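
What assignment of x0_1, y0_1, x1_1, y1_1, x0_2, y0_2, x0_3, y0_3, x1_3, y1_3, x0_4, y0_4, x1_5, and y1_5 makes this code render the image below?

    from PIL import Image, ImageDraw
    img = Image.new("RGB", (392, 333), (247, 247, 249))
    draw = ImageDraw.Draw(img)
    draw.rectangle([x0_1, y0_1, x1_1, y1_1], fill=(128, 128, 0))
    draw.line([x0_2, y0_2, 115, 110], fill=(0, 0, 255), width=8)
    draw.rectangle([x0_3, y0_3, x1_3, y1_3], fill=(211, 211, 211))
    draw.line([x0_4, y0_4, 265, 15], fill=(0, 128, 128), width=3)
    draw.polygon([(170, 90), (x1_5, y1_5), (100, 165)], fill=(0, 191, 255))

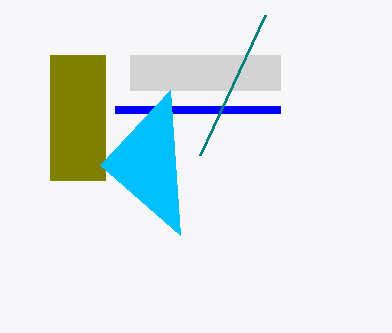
x0_1 = 50; y0_1 = 55; x1_1 = 105; y1_1 = 180; x0_2 = 280; y0_2 = 110; x0_3 = 130; y0_3 = 55; x1_3 = 280; y1_3 = 90; x0_4 = 200; y0_4 = 155; x1_5 = 180; y1_5 = 235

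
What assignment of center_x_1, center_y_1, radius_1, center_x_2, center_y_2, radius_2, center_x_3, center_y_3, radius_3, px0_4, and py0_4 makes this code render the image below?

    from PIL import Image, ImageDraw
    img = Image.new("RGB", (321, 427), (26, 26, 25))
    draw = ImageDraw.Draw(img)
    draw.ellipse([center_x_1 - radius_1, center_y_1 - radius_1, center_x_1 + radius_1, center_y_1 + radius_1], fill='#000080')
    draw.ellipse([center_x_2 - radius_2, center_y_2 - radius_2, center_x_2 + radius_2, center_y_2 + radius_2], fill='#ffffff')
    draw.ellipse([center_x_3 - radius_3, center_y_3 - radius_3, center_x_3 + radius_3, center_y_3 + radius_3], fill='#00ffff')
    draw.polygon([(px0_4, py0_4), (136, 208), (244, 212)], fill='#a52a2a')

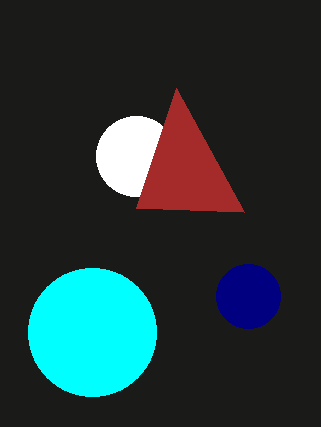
center_x_1 = 248
center_y_1 = 296
radius_1 = 32
center_x_2 = 136
center_y_2 = 156
radius_2 = 40
center_x_3 = 92
center_y_3 = 332
radius_3 = 64
px0_4 = 176
py0_4 = 88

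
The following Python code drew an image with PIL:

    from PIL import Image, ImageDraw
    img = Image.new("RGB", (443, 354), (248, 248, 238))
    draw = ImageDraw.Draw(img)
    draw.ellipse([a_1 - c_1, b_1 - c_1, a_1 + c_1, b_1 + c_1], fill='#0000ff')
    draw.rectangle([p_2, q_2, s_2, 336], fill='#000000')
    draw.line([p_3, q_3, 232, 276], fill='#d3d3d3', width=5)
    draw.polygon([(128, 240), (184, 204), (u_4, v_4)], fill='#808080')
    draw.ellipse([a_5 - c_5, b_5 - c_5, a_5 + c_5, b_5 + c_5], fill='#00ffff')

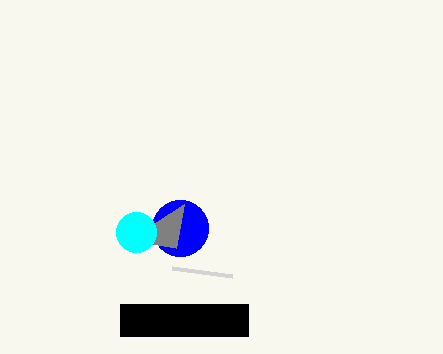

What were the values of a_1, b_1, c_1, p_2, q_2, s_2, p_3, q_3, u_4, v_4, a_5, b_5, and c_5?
a_1 = 180
b_1 = 228
c_1 = 28
p_2 = 120
q_2 = 304
s_2 = 248
p_3 = 172
q_3 = 268
u_4 = 176
v_4 = 248
a_5 = 136
b_5 = 232
c_5 = 20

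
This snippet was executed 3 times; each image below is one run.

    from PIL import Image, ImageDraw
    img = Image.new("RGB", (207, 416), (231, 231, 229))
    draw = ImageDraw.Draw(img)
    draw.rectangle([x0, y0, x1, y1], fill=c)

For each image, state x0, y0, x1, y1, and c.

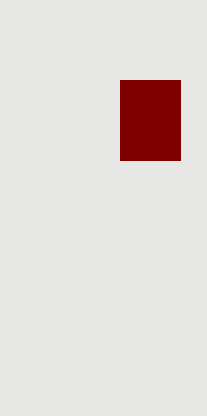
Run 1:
x0 = 120; y0 = 80; x1 = 180; y1 = 160; c = 'maroon'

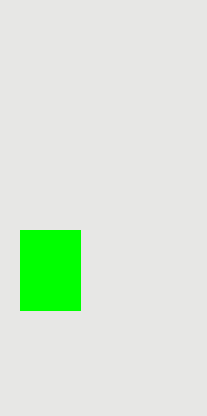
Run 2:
x0 = 20
y0 = 230
x1 = 80
y1 = 310
c = 'lime'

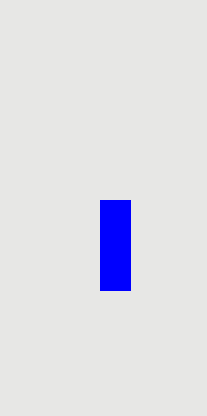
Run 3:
x0 = 100, y0 = 200, x1 = 130, y1 = 290, c = 'blue'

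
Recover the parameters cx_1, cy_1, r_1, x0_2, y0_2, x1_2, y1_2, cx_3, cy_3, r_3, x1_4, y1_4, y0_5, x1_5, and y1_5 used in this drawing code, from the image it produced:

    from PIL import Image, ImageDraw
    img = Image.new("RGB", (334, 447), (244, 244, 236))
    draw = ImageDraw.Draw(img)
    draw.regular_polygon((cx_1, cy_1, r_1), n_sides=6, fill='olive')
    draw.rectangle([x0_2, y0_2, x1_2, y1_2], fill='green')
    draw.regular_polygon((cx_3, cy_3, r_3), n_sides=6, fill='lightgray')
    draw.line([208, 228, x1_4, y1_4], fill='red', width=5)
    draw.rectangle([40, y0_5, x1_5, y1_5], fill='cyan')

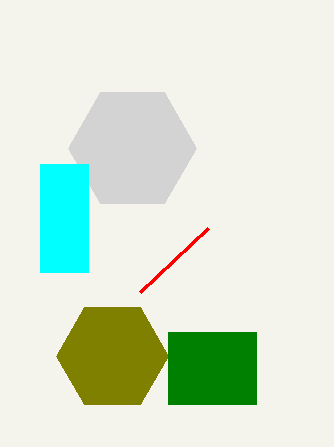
cx_1 = 112; cy_1 = 356; r_1 = 56; x0_2 = 168; y0_2 = 332; x1_2 = 256; y1_2 = 404; cx_3 = 132; cy_3 = 148; r_3 = 64; x1_4 = 140; y1_4 = 292; y0_5 = 164; x1_5 = 88; y1_5 = 272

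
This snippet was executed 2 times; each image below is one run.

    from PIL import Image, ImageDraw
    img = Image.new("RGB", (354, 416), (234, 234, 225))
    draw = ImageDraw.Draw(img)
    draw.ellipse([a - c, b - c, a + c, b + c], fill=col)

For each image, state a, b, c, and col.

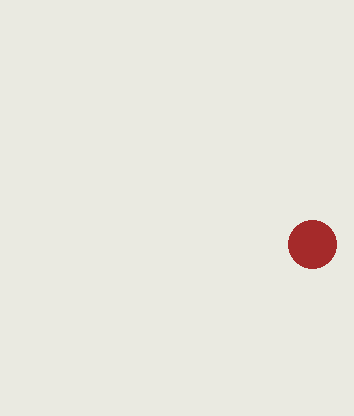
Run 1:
a = 312; b = 244; c = 24; col = 'brown'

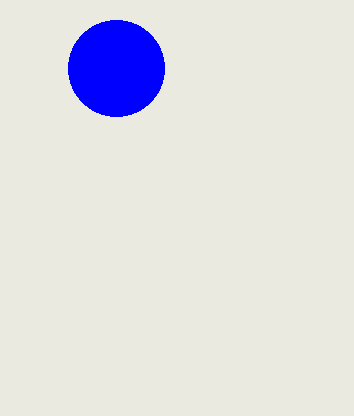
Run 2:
a = 116; b = 68; c = 48; col = 'blue'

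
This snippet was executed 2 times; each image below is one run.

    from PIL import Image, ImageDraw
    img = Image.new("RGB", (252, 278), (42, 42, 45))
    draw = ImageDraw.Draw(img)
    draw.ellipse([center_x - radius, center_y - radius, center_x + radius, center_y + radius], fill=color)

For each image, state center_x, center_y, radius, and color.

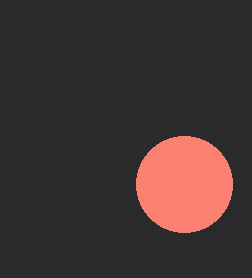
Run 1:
center_x = 184, center_y = 184, radius = 48, color = 'salmon'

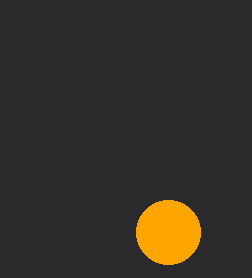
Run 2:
center_x = 168
center_y = 232
radius = 32
color = 'orange'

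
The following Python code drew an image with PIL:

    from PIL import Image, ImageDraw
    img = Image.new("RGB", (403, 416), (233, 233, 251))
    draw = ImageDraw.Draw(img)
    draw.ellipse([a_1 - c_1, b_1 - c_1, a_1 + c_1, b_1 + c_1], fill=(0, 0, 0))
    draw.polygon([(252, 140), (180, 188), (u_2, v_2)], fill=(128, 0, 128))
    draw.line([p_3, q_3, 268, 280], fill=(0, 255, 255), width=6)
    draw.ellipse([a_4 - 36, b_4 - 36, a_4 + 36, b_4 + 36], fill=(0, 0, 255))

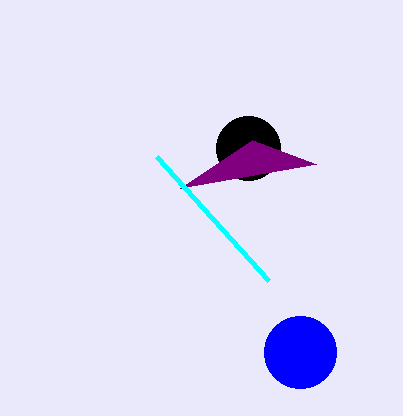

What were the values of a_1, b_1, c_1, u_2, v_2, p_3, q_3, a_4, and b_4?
a_1 = 248; b_1 = 148; c_1 = 32; u_2 = 316; v_2 = 164; p_3 = 156; q_3 = 156; a_4 = 300; b_4 = 352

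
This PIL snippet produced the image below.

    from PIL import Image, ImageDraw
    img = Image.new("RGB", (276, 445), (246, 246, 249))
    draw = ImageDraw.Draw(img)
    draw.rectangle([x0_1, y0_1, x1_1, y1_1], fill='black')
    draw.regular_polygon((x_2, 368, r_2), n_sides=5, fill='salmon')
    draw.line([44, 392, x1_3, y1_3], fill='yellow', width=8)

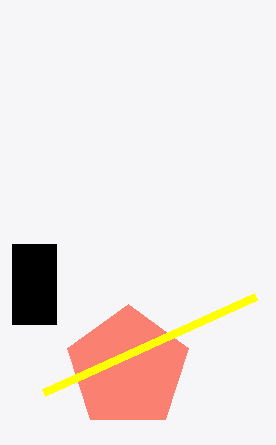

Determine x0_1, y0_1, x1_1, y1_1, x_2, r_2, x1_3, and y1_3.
x0_1 = 12, y0_1 = 244, x1_1 = 56, y1_1 = 324, x_2 = 128, r_2 = 64, x1_3 = 256, y1_3 = 296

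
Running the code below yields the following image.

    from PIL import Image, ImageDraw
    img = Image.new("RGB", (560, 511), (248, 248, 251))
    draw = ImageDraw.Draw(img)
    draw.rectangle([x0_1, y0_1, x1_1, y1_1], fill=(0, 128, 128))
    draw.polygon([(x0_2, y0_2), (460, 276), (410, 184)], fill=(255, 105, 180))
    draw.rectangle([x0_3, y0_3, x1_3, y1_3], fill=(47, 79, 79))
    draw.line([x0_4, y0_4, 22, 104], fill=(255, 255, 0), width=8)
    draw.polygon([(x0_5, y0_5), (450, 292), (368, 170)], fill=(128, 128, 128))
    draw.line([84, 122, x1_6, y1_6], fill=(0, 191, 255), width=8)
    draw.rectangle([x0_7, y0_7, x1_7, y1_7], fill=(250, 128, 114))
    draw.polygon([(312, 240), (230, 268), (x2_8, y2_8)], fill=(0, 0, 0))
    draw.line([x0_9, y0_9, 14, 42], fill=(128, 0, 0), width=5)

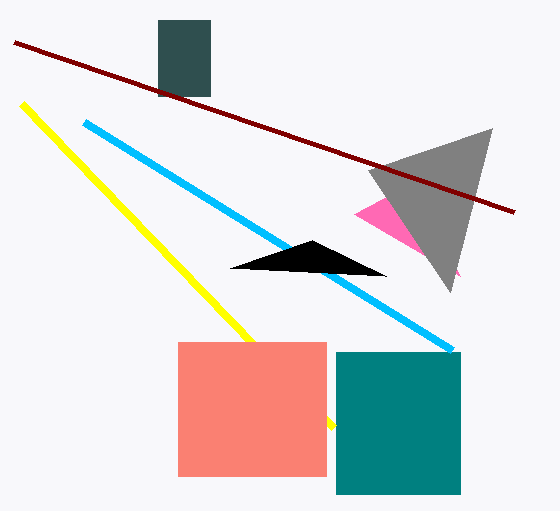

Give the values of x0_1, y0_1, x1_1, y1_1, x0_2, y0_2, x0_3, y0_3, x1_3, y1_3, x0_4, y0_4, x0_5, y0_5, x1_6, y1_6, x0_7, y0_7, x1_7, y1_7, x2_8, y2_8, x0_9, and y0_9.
x0_1 = 336, y0_1 = 352, x1_1 = 460, y1_1 = 494, x0_2 = 354, y0_2 = 214, x0_3 = 158, y0_3 = 20, x1_3 = 210, y1_3 = 96, x0_4 = 334, y0_4 = 428, x0_5 = 492, y0_5 = 128, x1_6 = 452, y1_6 = 350, x0_7 = 178, y0_7 = 342, x1_7 = 326, y1_7 = 476, x2_8 = 386, y2_8 = 276, x0_9 = 514, y0_9 = 212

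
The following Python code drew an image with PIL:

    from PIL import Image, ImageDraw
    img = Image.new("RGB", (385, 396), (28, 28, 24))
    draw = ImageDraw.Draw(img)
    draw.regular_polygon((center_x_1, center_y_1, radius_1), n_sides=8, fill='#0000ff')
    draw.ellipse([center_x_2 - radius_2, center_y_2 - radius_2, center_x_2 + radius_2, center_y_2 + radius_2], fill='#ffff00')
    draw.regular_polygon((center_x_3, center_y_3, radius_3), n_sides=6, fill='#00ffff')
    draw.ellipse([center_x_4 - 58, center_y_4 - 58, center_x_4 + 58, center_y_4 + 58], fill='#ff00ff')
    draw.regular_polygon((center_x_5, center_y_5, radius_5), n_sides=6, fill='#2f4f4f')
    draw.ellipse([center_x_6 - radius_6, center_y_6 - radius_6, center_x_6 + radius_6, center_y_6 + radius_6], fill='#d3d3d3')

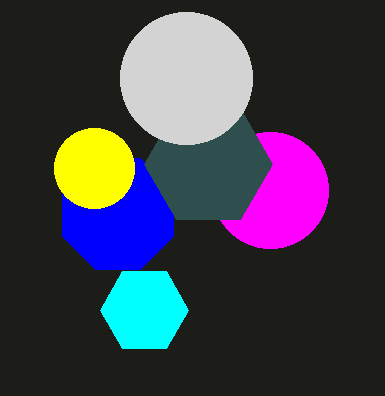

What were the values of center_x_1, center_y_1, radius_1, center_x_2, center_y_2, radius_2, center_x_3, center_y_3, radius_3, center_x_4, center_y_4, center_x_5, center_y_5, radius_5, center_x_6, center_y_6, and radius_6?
center_x_1 = 118; center_y_1 = 214; radius_1 = 60; center_x_2 = 94; center_y_2 = 168; radius_2 = 40; center_x_3 = 144; center_y_3 = 310; radius_3 = 44; center_x_4 = 270; center_y_4 = 190; center_x_5 = 208; center_y_5 = 164; radius_5 = 64; center_x_6 = 186; center_y_6 = 78; radius_6 = 66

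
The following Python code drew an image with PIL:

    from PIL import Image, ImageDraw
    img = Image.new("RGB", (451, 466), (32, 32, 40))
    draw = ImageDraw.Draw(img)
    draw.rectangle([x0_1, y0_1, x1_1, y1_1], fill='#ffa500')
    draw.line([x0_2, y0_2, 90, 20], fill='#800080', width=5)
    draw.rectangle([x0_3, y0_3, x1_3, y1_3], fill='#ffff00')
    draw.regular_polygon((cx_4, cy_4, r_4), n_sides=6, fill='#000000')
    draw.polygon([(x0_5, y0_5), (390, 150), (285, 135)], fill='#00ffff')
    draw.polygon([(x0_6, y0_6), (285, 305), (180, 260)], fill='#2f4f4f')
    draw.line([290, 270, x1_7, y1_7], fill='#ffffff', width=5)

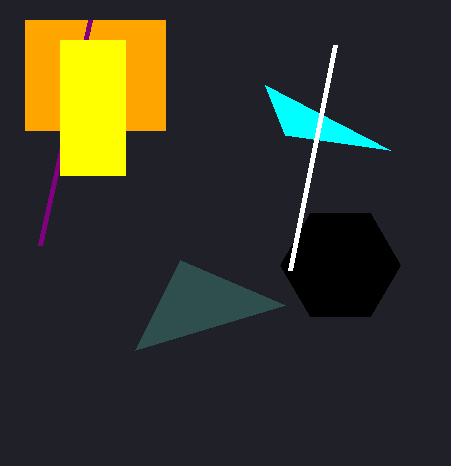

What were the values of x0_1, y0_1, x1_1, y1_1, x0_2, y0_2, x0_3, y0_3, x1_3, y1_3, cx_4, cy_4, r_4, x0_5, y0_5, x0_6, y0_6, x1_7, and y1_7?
x0_1 = 25, y0_1 = 20, x1_1 = 165, y1_1 = 130, x0_2 = 40, y0_2 = 245, x0_3 = 60, y0_3 = 40, x1_3 = 125, y1_3 = 175, cx_4 = 340, cy_4 = 265, r_4 = 60, x0_5 = 265, y0_5 = 85, x0_6 = 135, y0_6 = 350, x1_7 = 335, y1_7 = 45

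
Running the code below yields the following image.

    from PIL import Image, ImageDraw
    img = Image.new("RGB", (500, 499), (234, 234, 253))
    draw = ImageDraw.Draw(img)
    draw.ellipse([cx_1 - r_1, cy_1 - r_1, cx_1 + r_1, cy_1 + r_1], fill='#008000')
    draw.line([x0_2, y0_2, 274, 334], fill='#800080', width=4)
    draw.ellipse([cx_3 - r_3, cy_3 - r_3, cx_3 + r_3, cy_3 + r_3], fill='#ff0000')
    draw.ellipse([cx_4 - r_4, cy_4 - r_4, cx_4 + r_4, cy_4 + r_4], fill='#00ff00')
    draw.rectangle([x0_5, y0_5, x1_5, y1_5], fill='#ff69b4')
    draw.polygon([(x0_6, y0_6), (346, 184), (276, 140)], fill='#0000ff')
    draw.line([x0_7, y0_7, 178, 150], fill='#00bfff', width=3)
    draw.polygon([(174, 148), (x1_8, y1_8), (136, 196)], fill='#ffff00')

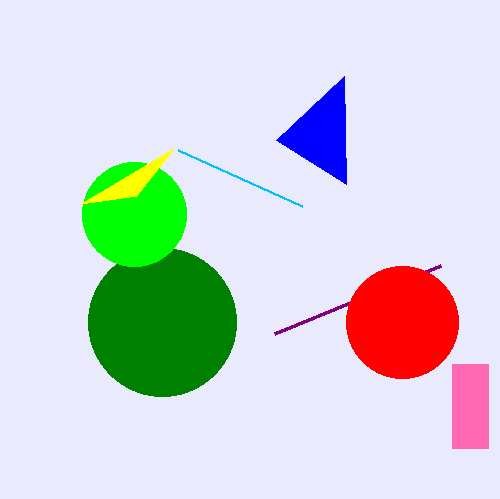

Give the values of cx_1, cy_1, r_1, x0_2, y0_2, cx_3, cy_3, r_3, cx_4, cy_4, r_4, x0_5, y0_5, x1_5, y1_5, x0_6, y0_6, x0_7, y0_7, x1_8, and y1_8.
cx_1 = 162
cy_1 = 322
r_1 = 74
x0_2 = 440
y0_2 = 266
cx_3 = 402
cy_3 = 322
r_3 = 56
cx_4 = 134
cy_4 = 214
r_4 = 52
x0_5 = 452
y0_5 = 364
x1_5 = 488
y1_5 = 448
x0_6 = 344
y0_6 = 76
x0_7 = 302
y0_7 = 206
x1_8 = 80
y1_8 = 204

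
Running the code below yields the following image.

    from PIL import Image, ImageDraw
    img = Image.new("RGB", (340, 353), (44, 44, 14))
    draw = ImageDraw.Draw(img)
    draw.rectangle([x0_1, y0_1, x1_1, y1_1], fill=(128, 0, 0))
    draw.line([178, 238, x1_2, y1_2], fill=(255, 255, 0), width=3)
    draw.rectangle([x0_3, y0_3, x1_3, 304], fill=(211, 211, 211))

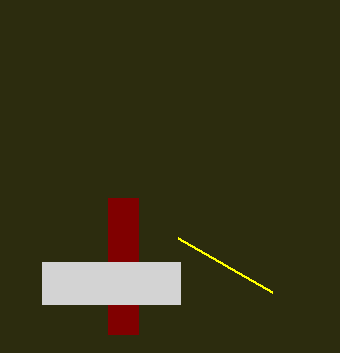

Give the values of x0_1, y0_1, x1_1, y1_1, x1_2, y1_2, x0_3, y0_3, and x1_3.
x0_1 = 108
y0_1 = 198
x1_1 = 138
y1_1 = 334
x1_2 = 272
y1_2 = 292
x0_3 = 42
y0_3 = 262
x1_3 = 180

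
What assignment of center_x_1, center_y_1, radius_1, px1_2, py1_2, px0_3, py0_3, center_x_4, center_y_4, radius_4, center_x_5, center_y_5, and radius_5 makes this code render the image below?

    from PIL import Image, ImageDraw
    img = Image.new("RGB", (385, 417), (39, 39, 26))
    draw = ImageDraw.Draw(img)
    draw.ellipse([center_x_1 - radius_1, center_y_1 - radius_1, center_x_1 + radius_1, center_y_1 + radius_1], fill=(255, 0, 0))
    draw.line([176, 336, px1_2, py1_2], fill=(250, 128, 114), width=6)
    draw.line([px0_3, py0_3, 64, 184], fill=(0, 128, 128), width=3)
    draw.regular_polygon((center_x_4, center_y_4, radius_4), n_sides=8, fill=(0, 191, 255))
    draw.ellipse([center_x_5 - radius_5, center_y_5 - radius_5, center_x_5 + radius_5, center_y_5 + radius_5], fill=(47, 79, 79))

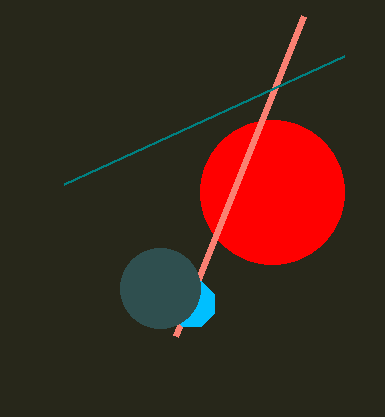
center_x_1 = 272
center_y_1 = 192
radius_1 = 72
px1_2 = 304
py1_2 = 16
px0_3 = 344
py0_3 = 56
center_x_4 = 192
center_y_4 = 304
radius_4 = 24
center_x_5 = 160
center_y_5 = 288
radius_5 = 40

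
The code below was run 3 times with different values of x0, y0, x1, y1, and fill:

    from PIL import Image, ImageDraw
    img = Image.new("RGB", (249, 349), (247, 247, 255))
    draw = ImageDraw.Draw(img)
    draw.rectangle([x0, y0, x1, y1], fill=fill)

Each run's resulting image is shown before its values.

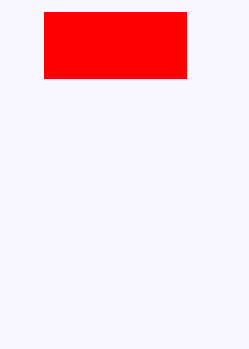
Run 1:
x0 = 44
y0 = 12
x1 = 186
y1 = 78
fill = 'red'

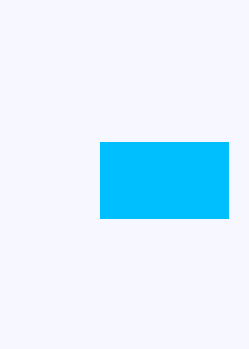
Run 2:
x0 = 100
y0 = 142
x1 = 228
y1 = 218
fill = 'deepskyblue'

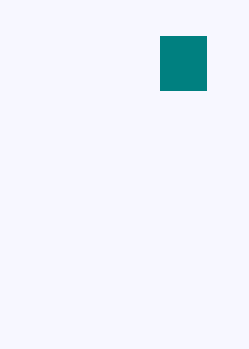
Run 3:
x0 = 160
y0 = 36
x1 = 206
y1 = 90
fill = 'teal'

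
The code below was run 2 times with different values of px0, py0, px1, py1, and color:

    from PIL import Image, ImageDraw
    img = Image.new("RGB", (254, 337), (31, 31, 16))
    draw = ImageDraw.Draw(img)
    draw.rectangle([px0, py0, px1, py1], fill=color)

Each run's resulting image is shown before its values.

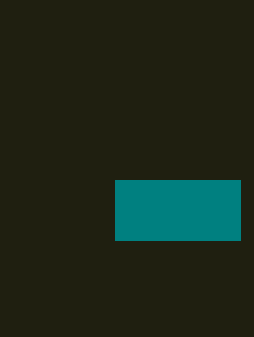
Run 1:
px0 = 115, py0 = 180, px1 = 240, py1 = 240, color = 'teal'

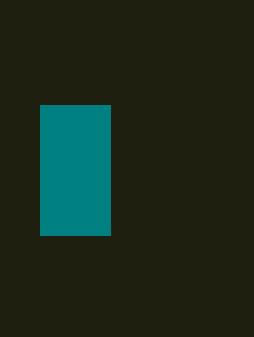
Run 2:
px0 = 40; py0 = 105; px1 = 110; py1 = 235; color = 'teal'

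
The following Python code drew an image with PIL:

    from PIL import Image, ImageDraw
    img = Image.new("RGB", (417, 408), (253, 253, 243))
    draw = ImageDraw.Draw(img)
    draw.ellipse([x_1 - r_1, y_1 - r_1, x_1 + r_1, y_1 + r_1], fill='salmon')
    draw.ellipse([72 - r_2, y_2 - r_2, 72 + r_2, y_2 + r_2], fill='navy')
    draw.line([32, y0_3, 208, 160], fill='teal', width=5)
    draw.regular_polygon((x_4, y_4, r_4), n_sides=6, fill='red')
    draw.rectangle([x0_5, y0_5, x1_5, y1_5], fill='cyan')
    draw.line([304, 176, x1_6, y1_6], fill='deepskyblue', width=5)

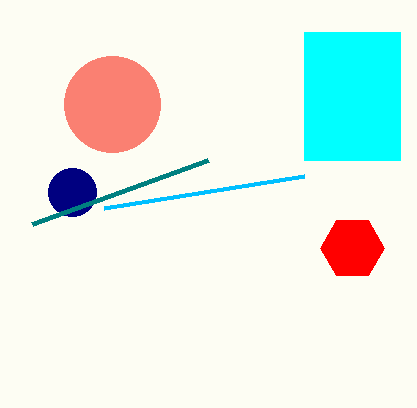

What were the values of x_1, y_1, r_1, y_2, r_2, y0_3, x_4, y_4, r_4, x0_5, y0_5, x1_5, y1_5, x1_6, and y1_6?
x_1 = 112, y_1 = 104, r_1 = 48, y_2 = 192, r_2 = 24, y0_3 = 224, x_4 = 352, y_4 = 248, r_4 = 32, x0_5 = 304, y0_5 = 32, x1_5 = 400, y1_5 = 160, x1_6 = 104, y1_6 = 208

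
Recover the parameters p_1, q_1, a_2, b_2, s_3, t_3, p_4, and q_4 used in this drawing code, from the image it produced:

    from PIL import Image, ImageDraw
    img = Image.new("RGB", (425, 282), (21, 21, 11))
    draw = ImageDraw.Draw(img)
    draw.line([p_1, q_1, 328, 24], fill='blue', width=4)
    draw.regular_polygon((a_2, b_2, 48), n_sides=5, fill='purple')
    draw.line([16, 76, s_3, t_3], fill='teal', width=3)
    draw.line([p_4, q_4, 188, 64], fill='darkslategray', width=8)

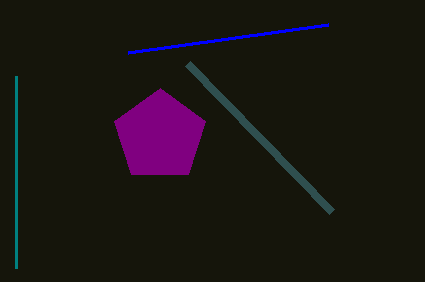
p_1 = 128; q_1 = 52; a_2 = 160; b_2 = 136; s_3 = 16; t_3 = 268; p_4 = 332; q_4 = 212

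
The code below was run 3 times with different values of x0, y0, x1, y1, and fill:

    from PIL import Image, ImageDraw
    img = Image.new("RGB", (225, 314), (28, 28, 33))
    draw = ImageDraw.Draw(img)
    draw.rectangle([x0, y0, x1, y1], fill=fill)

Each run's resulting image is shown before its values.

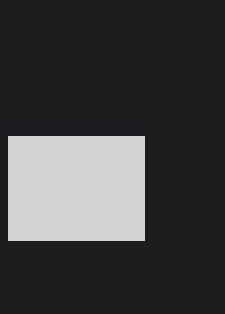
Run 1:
x0 = 8; y0 = 136; x1 = 144; y1 = 240; fill = 'lightgray'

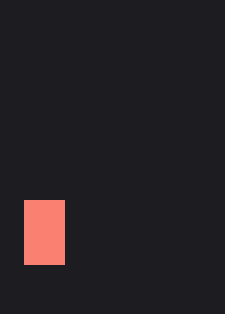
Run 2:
x0 = 24
y0 = 200
x1 = 64
y1 = 264
fill = 'salmon'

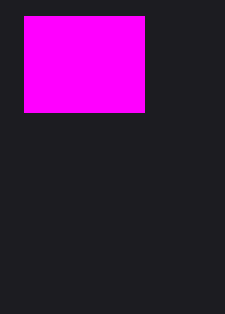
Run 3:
x0 = 24; y0 = 16; x1 = 144; y1 = 112; fill = 'magenta'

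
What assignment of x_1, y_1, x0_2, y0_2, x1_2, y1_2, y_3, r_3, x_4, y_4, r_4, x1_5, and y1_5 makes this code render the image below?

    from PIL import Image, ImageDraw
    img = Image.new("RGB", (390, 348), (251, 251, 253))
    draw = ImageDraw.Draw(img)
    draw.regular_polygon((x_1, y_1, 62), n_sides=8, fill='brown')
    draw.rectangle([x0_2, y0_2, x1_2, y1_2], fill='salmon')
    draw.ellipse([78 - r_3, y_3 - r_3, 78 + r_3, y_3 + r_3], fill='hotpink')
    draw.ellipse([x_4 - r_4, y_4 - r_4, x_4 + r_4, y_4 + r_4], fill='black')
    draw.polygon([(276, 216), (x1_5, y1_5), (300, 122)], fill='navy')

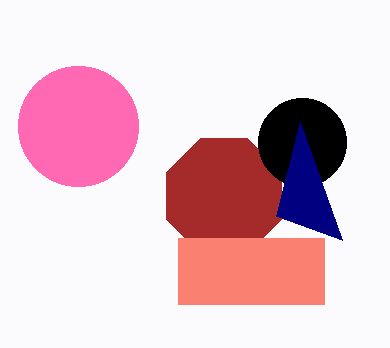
x_1 = 224
y_1 = 196
x0_2 = 178
y0_2 = 238
x1_2 = 324
y1_2 = 304
y_3 = 126
r_3 = 60
x_4 = 302
y_4 = 142
r_4 = 44
x1_5 = 342
y1_5 = 240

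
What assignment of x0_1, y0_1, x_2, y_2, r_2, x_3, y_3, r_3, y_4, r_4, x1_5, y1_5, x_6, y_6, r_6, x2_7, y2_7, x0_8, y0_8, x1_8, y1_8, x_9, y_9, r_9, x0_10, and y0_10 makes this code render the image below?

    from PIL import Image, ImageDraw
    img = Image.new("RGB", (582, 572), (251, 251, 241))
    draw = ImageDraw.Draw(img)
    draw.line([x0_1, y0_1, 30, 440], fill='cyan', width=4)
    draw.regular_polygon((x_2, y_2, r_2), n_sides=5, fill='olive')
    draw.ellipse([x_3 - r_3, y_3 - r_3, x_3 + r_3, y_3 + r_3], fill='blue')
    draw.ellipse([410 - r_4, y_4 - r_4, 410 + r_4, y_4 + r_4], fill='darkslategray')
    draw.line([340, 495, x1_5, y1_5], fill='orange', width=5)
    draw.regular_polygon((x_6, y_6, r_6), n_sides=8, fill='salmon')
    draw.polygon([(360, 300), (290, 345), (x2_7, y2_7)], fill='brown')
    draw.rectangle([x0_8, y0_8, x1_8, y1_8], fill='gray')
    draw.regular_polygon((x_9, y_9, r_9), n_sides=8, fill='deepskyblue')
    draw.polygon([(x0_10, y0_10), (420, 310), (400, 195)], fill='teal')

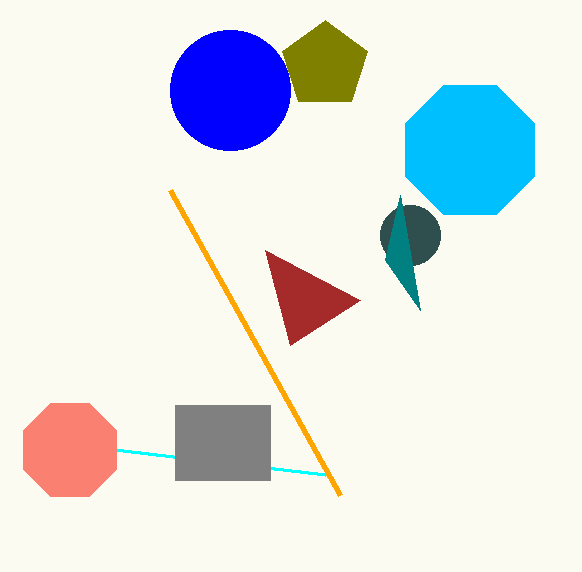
x0_1 = 325
y0_1 = 475
x_2 = 325
y_2 = 65
r_2 = 45
x_3 = 230
y_3 = 90
r_3 = 60
y_4 = 235
r_4 = 30
x1_5 = 170
y1_5 = 190
x_6 = 70
y_6 = 450
r_6 = 50
x2_7 = 265
y2_7 = 250
x0_8 = 175
y0_8 = 405
x1_8 = 270
y1_8 = 480
x_9 = 470
y_9 = 150
r_9 = 70
x0_10 = 385
y0_10 = 260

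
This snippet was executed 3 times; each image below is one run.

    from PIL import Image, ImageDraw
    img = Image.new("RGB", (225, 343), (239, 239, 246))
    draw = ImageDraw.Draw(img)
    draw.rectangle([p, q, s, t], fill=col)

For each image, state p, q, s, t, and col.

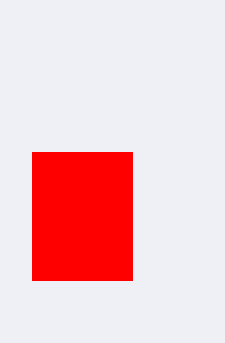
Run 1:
p = 32; q = 152; s = 132; t = 280; col = 'red'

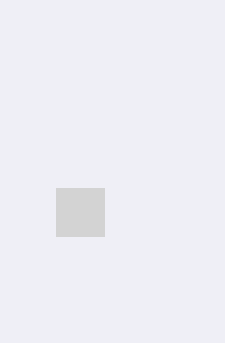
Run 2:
p = 56; q = 188; s = 104; t = 236; col = 'lightgray'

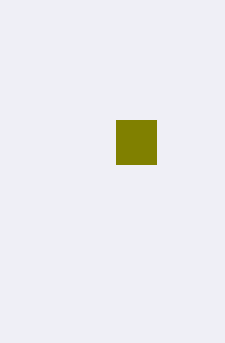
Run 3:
p = 116
q = 120
s = 156
t = 164
col = 'olive'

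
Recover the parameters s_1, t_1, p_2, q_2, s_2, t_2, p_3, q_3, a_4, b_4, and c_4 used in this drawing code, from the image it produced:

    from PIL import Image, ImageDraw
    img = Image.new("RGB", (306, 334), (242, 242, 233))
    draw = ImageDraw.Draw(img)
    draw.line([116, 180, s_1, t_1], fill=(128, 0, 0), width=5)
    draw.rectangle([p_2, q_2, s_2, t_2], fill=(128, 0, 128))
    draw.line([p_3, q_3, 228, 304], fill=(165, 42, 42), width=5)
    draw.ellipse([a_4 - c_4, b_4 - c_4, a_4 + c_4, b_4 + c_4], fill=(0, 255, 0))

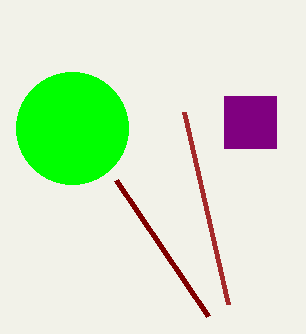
s_1 = 208; t_1 = 316; p_2 = 224; q_2 = 96; s_2 = 276; t_2 = 148; p_3 = 184; q_3 = 112; a_4 = 72; b_4 = 128; c_4 = 56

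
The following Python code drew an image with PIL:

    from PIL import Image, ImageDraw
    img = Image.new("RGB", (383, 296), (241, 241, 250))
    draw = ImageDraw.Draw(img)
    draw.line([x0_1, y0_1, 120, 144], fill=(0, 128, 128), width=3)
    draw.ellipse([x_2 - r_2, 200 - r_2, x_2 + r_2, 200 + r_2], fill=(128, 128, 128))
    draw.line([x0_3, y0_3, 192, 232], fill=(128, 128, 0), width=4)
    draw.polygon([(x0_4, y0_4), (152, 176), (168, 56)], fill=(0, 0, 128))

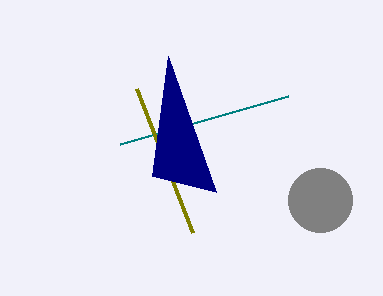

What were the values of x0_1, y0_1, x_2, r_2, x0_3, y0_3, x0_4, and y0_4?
x0_1 = 288
y0_1 = 96
x_2 = 320
r_2 = 32
x0_3 = 136
y0_3 = 88
x0_4 = 216
y0_4 = 192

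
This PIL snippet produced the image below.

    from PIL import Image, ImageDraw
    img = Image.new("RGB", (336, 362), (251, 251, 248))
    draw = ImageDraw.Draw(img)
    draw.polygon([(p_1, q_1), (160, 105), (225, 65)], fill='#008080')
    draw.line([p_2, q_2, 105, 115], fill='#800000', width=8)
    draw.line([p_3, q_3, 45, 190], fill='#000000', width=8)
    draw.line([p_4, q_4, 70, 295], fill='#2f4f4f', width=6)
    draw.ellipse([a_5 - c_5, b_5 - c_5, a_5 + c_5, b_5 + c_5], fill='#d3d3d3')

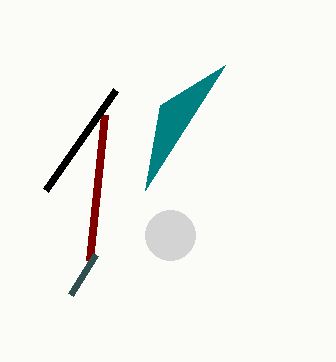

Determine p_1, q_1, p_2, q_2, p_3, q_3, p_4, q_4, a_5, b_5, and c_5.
p_1 = 145; q_1 = 190; p_2 = 90; q_2 = 260; p_3 = 115; q_3 = 90; p_4 = 95; q_4 = 255; a_5 = 170; b_5 = 235; c_5 = 25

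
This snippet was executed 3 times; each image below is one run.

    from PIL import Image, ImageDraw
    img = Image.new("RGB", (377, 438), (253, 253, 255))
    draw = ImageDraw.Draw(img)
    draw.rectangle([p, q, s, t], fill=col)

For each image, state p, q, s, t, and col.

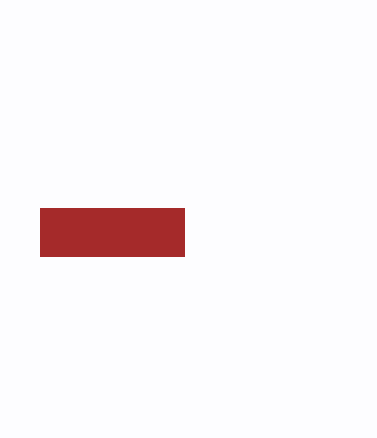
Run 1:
p = 40; q = 208; s = 184; t = 256; col = 'brown'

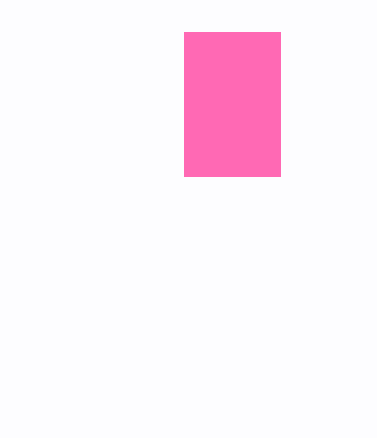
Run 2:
p = 184
q = 32
s = 280
t = 176
col = 'hotpink'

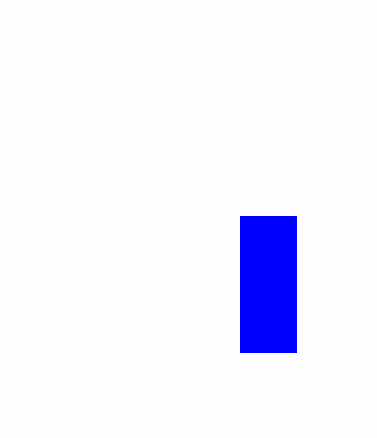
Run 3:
p = 240, q = 216, s = 296, t = 352, col = 'blue'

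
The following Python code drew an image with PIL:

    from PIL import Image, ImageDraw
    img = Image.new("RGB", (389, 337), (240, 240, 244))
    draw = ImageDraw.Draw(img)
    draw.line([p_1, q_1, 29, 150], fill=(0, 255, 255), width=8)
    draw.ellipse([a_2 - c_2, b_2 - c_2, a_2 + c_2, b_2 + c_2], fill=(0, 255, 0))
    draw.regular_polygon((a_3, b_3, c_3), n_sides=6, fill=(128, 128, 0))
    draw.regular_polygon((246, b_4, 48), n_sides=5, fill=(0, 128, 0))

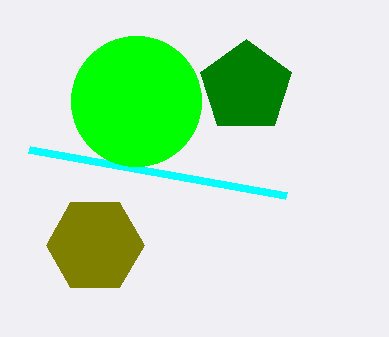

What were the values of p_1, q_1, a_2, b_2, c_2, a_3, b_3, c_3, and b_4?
p_1 = 286, q_1 = 196, a_2 = 136, b_2 = 101, c_2 = 65, a_3 = 95, b_3 = 245, c_3 = 49, b_4 = 87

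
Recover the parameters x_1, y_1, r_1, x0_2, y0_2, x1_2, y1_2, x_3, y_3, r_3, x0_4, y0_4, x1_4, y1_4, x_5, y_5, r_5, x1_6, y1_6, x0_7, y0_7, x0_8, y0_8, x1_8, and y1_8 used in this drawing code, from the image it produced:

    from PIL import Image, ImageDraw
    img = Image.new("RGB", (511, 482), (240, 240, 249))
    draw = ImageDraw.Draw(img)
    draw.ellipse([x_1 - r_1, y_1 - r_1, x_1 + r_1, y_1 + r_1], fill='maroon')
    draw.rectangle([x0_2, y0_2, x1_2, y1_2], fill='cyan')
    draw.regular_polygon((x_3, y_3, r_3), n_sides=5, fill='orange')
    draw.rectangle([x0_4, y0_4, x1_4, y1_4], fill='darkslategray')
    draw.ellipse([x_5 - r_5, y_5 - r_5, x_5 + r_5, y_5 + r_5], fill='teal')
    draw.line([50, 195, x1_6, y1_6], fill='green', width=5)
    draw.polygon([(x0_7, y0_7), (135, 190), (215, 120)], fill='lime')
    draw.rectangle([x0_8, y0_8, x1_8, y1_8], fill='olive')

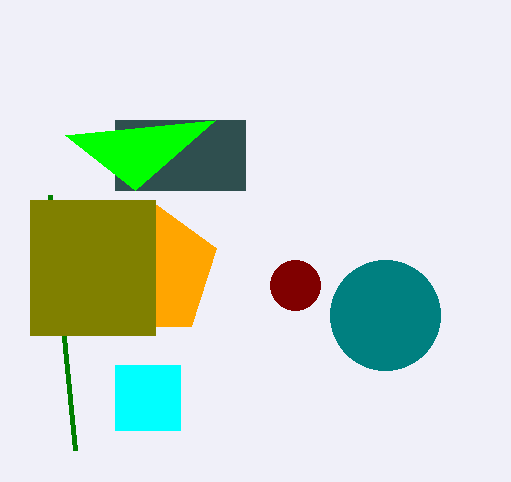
x_1 = 295
y_1 = 285
r_1 = 25
x0_2 = 115
y0_2 = 365
x1_2 = 180
y1_2 = 430
x_3 = 150
y_3 = 270
r_3 = 70
x0_4 = 115
y0_4 = 120
x1_4 = 245
y1_4 = 190
x_5 = 385
y_5 = 315
r_5 = 55
x1_6 = 75
y1_6 = 450
x0_7 = 65
y0_7 = 135
x0_8 = 30
y0_8 = 200
x1_8 = 155
y1_8 = 335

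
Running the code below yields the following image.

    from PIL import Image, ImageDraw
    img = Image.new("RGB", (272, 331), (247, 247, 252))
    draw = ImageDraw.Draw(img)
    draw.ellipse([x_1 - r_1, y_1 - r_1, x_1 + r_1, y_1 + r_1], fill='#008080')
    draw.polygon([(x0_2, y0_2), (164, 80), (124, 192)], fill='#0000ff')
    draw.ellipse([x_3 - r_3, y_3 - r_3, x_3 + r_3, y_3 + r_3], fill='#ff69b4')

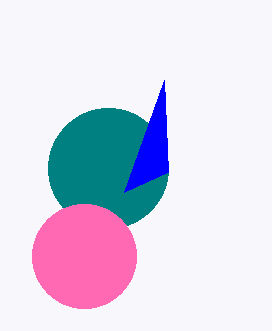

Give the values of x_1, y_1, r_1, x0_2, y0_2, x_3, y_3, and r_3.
x_1 = 108, y_1 = 168, r_1 = 60, x0_2 = 168, y0_2 = 172, x_3 = 84, y_3 = 256, r_3 = 52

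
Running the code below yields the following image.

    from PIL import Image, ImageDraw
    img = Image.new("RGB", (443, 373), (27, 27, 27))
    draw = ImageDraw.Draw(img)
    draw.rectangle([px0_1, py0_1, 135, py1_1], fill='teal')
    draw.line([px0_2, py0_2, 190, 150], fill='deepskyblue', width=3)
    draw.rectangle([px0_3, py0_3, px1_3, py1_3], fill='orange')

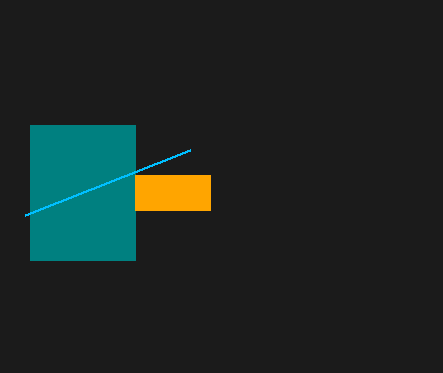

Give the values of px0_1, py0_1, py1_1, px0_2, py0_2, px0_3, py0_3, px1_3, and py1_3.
px0_1 = 30
py0_1 = 125
py1_1 = 260
px0_2 = 25
py0_2 = 215
px0_3 = 135
py0_3 = 175
px1_3 = 210
py1_3 = 210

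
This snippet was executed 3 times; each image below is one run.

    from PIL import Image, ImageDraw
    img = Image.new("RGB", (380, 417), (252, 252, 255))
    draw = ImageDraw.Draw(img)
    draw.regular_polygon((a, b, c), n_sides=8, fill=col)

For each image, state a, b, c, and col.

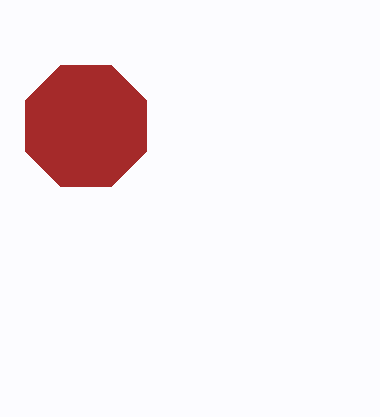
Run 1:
a = 86, b = 126, c = 66, col = 'brown'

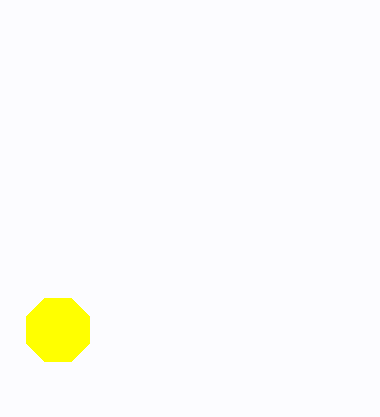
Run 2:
a = 58
b = 330
c = 34
col = 'yellow'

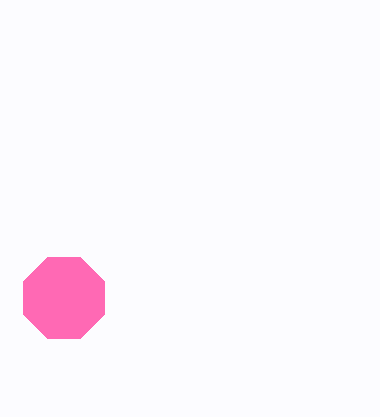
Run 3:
a = 64; b = 298; c = 44; col = 'hotpink'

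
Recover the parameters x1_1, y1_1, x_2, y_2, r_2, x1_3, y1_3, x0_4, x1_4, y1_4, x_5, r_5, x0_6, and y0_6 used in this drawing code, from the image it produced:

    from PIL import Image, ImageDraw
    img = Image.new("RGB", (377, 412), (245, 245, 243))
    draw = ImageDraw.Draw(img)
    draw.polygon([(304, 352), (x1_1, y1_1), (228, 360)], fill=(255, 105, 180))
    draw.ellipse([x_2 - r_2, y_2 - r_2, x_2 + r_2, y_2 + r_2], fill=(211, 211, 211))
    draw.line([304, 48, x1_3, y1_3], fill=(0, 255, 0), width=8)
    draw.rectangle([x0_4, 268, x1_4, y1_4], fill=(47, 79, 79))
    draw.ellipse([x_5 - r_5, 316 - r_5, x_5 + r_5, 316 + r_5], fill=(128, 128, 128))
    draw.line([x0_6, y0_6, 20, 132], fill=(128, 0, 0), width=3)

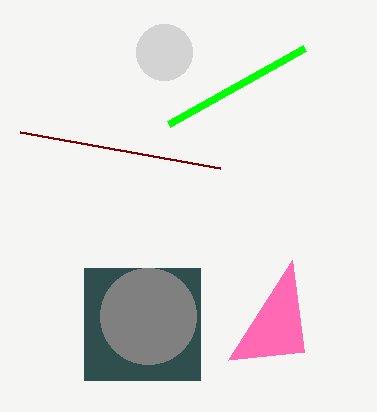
x1_1 = 292; y1_1 = 260; x_2 = 164; y_2 = 52; r_2 = 28; x1_3 = 168; y1_3 = 124; x0_4 = 84; x1_4 = 200; y1_4 = 380; x_5 = 148; r_5 = 48; x0_6 = 220; y0_6 = 168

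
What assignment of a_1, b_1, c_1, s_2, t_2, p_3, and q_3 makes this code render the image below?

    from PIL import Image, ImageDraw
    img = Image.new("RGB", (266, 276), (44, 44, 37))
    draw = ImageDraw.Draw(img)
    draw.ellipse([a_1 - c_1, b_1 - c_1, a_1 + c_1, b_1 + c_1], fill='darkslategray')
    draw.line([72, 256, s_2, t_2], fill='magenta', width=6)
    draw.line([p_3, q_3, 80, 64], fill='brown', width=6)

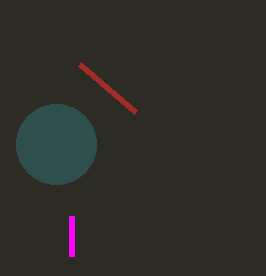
a_1 = 56, b_1 = 144, c_1 = 40, s_2 = 72, t_2 = 216, p_3 = 136, q_3 = 112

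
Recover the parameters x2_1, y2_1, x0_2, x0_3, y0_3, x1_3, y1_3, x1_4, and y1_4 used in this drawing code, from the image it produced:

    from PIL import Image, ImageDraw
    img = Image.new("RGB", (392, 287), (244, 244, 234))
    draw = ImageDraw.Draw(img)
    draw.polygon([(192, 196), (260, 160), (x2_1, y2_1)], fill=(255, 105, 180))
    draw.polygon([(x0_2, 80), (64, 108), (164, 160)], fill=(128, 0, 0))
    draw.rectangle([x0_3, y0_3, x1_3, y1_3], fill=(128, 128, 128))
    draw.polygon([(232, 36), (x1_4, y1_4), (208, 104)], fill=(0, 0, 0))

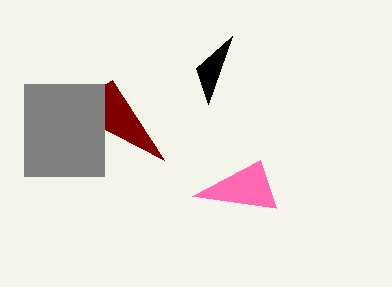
x2_1 = 276
y2_1 = 208
x0_2 = 112
x0_3 = 24
y0_3 = 84
x1_3 = 104
y1_3 = 176
x1_4 = 196
y1_4 = 68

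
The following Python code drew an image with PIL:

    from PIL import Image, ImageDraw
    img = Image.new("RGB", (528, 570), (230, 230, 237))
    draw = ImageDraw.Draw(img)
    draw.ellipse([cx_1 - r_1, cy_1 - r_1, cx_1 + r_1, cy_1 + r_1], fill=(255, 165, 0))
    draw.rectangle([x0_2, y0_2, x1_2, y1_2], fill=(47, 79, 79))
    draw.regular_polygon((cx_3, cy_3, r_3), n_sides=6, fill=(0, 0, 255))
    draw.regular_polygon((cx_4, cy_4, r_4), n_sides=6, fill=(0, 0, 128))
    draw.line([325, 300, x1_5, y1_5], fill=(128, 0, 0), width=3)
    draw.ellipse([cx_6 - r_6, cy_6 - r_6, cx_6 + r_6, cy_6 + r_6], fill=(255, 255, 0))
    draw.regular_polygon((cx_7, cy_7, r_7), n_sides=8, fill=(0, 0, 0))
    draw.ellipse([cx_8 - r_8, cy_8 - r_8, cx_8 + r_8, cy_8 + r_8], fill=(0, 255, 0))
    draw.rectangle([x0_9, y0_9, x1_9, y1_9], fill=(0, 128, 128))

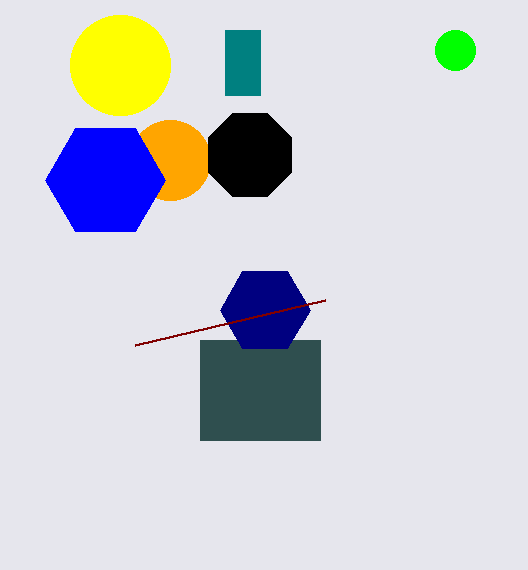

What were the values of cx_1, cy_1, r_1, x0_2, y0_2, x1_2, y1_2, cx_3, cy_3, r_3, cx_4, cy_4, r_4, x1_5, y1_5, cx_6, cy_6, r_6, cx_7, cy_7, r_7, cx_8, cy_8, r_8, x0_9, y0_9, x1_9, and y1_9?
cx_1 = 170; cy_1 = 160; r_1 = 40; x0_2 = 200; y0_2 = 340; x1_2 = 320; y1_2 = 440; cx_3 = 105; cy_3 = 180; r_3 = 60; cx_4 = 265; cy_4 = 310; r_4 = 45; x1_5 = 135; y1_5 = 345; cx_6 = 120; cy_6 = 65; r_6 = 50; cx_7 = 250; cy_7 = 155; r_7 = 45; cx_8 = 455; cy_8 = 50; r_8 = 20; x0_9 = 225; y0_9 = 30; x1_9 = 260; y1_9 = 95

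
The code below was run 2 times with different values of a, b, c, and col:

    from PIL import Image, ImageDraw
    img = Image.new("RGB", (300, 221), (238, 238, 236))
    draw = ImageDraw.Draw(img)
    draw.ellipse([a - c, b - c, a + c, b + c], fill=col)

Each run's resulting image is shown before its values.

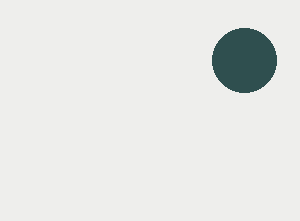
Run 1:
a = 244
b = 60
c = 32
col = 'darkslategray'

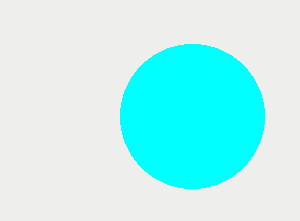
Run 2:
a = 192, b = 116, c = 72, col = 'cyan'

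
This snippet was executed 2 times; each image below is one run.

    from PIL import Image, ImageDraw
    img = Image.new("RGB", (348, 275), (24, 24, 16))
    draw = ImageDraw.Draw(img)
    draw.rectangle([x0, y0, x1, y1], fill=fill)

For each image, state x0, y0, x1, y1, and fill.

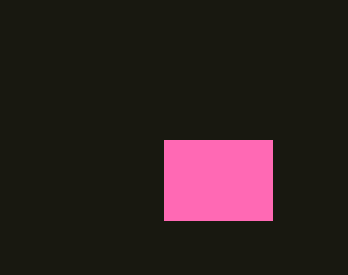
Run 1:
x0 = 164
y0 = 140
x1 = 272
y1 = 220
fill = 'hotpink'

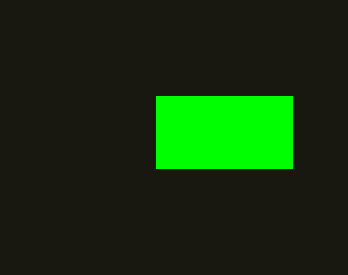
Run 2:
x0 = 156
y0 = 96
x1 = 292
y1 = 168
fill = 'lime'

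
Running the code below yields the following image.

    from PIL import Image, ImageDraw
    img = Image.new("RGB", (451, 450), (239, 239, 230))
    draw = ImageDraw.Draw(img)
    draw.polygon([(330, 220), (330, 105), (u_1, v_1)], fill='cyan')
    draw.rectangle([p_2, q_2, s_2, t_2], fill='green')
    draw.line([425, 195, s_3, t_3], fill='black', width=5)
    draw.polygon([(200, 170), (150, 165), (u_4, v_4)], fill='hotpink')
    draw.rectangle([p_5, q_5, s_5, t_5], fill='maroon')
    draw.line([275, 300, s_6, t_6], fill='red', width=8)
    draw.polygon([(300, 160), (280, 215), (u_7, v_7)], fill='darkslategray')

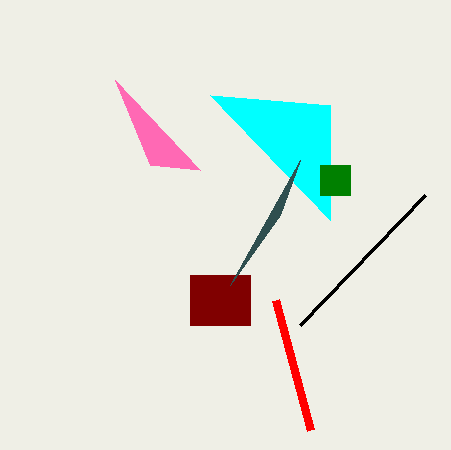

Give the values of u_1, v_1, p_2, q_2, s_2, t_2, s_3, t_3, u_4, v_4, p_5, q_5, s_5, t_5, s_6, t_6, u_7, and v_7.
u_1 = 210; v_1 = 95; p_2 = 320; q_2 = 165; s_2 = 350; t_2 = 195; s_3 = 300; t_3 = 325; u_4 = 115; v_4 = 80; p_5 = 190; q_5 = 275; s_5 = 250; t_5 = 325; s_6 = 310; t_6 = 430; u_7 = 230; v_7 = 285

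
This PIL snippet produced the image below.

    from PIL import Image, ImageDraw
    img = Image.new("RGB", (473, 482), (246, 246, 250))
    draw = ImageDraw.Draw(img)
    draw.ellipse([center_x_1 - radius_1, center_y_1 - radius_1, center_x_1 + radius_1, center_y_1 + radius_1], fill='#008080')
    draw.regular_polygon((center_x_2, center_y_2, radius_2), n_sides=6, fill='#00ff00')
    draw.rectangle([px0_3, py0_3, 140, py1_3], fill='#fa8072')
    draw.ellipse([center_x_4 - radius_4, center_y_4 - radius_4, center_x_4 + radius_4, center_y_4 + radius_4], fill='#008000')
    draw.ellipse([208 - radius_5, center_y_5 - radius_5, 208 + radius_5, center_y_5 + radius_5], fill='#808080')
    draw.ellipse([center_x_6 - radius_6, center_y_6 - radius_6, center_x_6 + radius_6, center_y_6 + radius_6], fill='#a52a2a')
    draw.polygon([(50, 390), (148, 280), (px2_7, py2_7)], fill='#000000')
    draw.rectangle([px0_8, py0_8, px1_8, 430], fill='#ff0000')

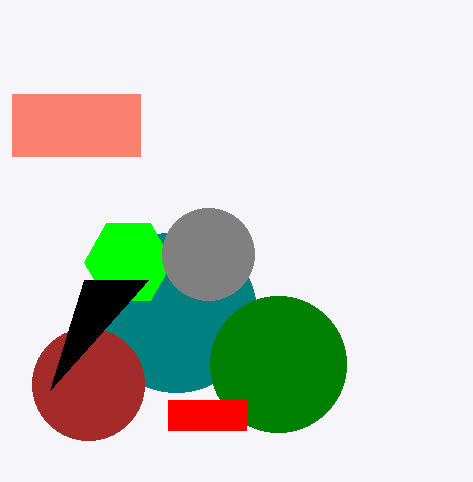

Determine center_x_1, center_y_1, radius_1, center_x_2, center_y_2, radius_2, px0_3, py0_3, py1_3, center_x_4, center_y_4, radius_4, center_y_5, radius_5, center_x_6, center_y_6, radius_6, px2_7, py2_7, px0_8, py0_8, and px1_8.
center_x_1 = 176; center_y_1 = 312; radius_1 = 80; center_x_2 = 128; center_y_2 = 262; radius_2 = 44; px0_3 = 12; py0_3 = 94; py1_3 = 156; center_x_4 = 278; center_y_4 = 364; radius_4 = 68; center_y_5 = 254; radius_5 = 46; center_x_6 = 88; center_y_6 = 384; radius_6 = 56; px2_7 = 84; py2_7 = 280; px0_8 = 168; py0_8 = 400; px1_8 = 246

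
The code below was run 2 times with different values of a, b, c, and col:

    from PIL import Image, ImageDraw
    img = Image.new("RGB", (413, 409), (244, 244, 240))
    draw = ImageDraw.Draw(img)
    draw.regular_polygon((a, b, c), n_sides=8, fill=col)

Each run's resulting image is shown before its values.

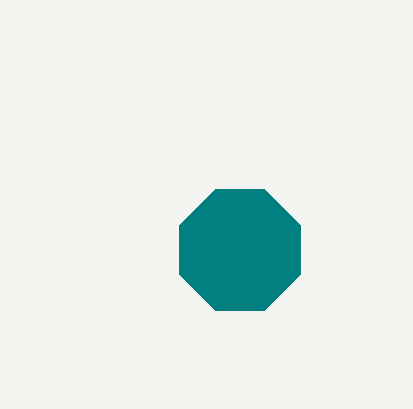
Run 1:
a = 240
b = 250
c = 65
col = 'teal'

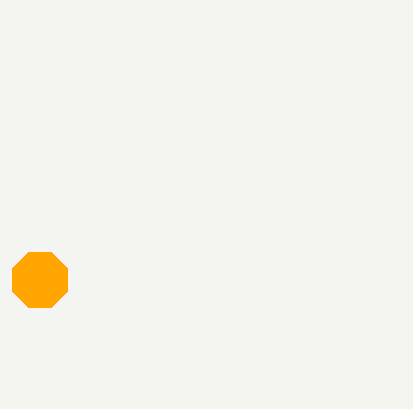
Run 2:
a = 40, b = 280, c = 30, col = 'orange'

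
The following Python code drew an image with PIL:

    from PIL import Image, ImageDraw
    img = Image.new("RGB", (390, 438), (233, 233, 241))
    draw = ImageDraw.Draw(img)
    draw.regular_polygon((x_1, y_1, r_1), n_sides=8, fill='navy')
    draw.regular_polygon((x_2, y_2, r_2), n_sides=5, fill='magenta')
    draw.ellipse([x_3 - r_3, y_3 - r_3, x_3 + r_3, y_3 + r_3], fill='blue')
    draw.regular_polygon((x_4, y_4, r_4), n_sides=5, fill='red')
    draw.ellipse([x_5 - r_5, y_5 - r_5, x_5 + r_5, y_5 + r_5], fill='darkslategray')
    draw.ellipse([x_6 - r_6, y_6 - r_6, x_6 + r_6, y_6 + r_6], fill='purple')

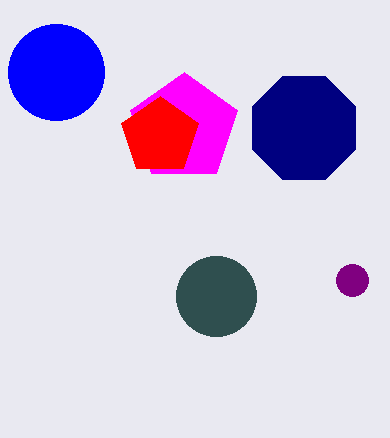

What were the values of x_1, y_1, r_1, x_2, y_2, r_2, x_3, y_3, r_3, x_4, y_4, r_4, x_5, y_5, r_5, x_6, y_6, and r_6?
x_1 = 304, y_1 = 128, r_1 = 56, x_2 = 184, y_2 = 128, r_2 = 56, x_3 = 56, y_3 = 72, r_3 = 48, x_4 = 160, y_4 = 136, r_4 = 40, x_5 = 216, y_5 = 296, r_5 = 40, x_6 = 352, y_6 = 280, r_6 = 16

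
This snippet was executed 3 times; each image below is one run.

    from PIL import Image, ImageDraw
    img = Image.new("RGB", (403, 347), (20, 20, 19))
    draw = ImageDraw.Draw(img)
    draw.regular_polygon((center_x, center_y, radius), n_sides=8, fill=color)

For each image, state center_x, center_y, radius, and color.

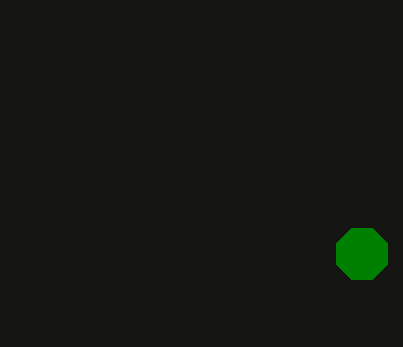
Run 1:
center_x = 362; center_y = 254; radius = 28; color = 'green'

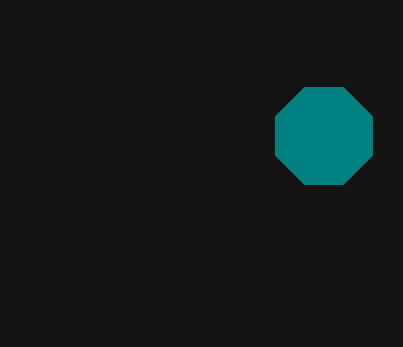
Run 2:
center_x = 324
center_y = 136
radius = 52
color = 'teal'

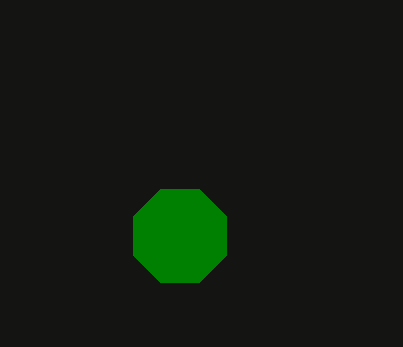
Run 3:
center_x = 180
center_y = 236
radius = 50
color = 'green'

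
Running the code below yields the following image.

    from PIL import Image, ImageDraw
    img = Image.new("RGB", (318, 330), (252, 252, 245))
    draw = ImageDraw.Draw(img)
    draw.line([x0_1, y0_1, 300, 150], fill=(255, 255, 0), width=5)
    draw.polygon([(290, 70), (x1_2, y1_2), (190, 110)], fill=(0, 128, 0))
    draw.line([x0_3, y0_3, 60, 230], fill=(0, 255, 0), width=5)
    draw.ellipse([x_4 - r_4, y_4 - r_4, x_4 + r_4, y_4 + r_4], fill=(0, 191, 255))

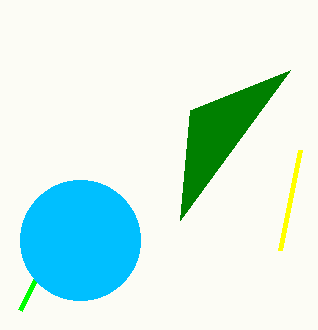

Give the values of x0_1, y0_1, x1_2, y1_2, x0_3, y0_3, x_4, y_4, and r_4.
x0_1 = 280; y0_1 = 250; x1_2 = 180; y1_2 = 220; x0_3 = 20; y0_3 = 310; x_4 = 80; y_4 = 240; r_4 = 60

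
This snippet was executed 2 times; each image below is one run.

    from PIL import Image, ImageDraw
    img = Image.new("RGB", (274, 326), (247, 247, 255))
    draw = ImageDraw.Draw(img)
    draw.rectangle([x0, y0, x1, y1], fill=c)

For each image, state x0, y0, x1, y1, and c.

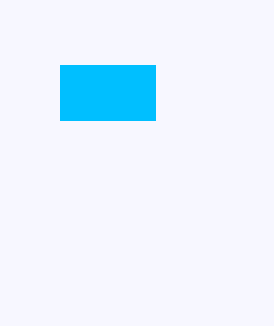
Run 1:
x0 = 60
y0 = 65
x1 = 155
y1 = 120
c = 'deepskyblue'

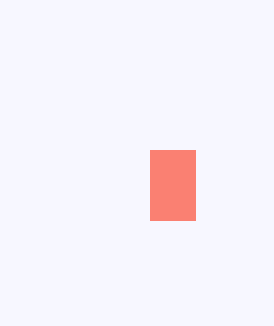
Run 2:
x0 = 150
y0 = 150
x1 = 195
y1 = 220
c = 'salmon'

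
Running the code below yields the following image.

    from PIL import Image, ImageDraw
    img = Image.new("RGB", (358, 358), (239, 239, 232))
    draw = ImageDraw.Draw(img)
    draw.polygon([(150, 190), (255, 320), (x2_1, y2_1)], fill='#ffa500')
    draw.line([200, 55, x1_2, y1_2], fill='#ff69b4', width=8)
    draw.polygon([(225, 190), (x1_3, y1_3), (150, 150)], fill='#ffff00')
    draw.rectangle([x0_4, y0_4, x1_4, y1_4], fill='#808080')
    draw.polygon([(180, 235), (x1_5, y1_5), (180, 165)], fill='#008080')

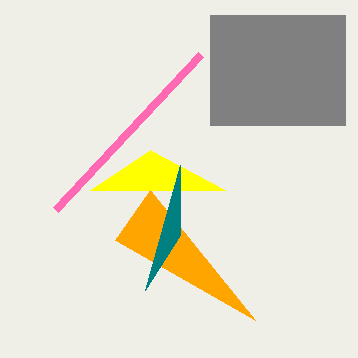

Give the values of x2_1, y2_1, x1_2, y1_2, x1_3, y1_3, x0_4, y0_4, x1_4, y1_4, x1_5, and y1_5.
x2_1 = 115
y2_1 = 240
x1_2 = 55
y1_2 = 210
x1_3 = 90
y1_3 = 190
x0_4 = 210
y0_4 = 15
x1_4 = 345
y1_4 = 125
x1_5 = 145
y1_5 = 290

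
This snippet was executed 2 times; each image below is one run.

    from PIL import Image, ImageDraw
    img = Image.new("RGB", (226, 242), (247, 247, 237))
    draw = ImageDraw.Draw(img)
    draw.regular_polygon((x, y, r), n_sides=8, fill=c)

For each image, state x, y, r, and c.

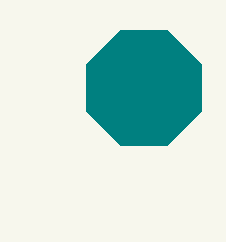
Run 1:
x = 144, y = 88, r = 62, c = 'teal'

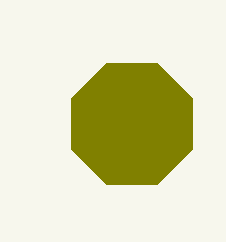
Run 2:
x = 132; y = 124; r = 66; c = 'olive'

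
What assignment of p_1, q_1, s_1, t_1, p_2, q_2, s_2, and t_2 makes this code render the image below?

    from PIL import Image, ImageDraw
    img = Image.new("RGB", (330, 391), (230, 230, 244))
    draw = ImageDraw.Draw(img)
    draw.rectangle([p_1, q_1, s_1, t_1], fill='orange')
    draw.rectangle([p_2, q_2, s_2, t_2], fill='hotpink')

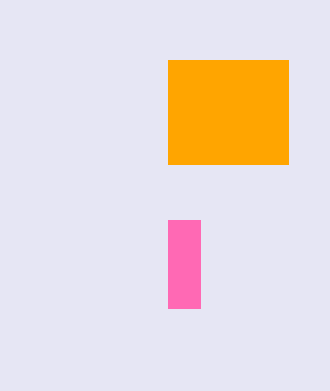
p_1 = 168
q_1 = 60
s_1 = 288
t_1 = 164
p_2 = 168
q_2 = 220
s_2 = 200
t_2 = 308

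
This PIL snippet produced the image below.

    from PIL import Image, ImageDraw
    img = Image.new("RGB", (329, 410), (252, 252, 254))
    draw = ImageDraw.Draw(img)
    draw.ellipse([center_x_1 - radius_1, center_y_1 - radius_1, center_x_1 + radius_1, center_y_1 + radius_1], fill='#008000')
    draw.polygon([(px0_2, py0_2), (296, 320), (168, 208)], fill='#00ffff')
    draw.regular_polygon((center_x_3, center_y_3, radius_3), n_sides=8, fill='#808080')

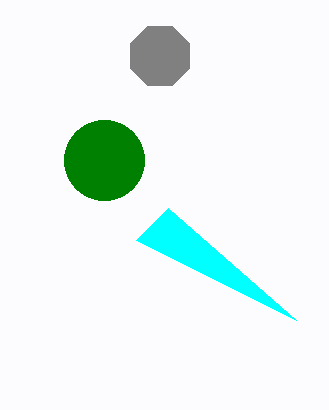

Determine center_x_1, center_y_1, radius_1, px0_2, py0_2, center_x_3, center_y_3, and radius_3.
center_x_1 = 104
center_y_1 = 160
radius_1 = 40
px0_2 = 136
py0_2 = 240
center_x_3 = 160
center_y_3 = 56
radius_3 = 32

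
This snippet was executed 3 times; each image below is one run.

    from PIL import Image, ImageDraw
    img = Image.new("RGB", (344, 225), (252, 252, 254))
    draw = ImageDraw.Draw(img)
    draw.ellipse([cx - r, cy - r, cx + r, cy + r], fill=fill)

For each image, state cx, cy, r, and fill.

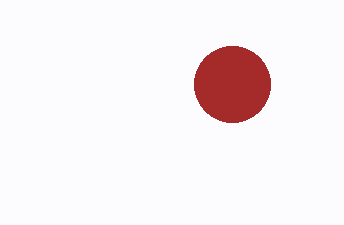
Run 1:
cx = 232, cy = 84, r = 38, fill = 'brown'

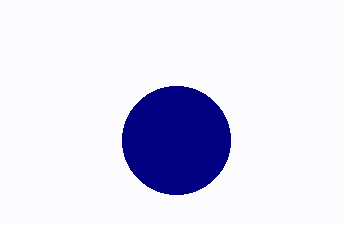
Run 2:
cx = 176; cy = 140; r = 54; fill = 'navy'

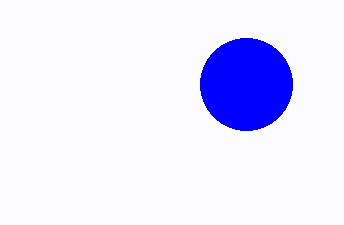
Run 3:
cx = 246
cy = 84
r = 46
fill = 'blue'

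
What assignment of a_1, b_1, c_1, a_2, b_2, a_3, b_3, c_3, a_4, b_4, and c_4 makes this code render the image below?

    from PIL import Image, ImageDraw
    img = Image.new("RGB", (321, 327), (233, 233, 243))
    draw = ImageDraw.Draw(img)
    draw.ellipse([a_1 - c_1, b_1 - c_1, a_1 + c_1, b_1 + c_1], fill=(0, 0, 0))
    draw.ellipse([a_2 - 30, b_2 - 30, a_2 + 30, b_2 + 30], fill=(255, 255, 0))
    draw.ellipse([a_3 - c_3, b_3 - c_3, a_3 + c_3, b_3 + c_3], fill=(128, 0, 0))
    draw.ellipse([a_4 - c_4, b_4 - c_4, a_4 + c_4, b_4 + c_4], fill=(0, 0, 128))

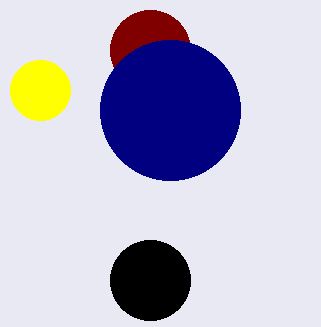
a_1 = 150
b_1 = 280
c_1 = 40
a_2 = 40
b_2 = 90
a_3 = 150
b_3 = 50
c_3 = 40
a_4 = 170
b_4 = 110
c_4 = 70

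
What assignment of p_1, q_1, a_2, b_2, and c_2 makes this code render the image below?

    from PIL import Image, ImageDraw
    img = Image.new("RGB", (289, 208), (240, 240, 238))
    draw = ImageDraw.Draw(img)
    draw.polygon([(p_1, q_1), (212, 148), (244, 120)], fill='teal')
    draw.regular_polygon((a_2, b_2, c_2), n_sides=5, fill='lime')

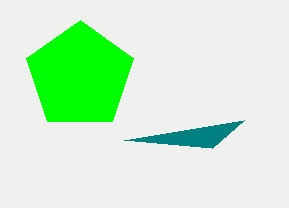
p_1 = 124; q_1 = 140; a_2 = 80; b_2 = 76; c_2 = 56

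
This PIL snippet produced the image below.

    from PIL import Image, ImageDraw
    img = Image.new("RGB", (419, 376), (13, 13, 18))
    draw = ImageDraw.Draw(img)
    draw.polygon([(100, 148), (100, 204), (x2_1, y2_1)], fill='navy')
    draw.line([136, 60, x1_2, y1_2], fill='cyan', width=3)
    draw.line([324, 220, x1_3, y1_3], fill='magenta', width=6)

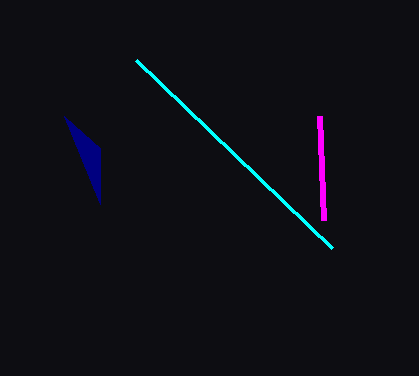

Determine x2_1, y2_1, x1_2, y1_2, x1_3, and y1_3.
x2_1 = 64, y2_1 = 116, x1_2 = 332, y1_2 = 248, x1_3 = 320, y1_3 = 116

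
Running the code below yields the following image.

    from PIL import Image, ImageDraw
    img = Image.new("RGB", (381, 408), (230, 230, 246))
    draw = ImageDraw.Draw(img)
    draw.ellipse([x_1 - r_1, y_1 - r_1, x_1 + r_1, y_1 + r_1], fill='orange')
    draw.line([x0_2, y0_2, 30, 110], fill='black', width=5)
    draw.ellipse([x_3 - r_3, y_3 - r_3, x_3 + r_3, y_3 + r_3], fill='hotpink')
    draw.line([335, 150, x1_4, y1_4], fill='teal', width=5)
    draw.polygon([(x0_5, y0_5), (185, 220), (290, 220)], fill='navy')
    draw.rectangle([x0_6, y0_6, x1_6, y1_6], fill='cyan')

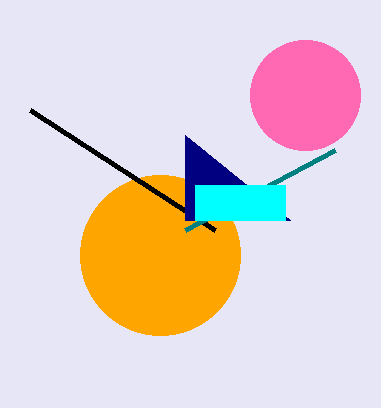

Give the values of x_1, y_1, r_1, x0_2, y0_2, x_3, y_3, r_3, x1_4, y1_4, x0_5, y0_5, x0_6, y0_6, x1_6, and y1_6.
x_1 = 160; y_1 = 255; r_1 = 80; x0_2 = 215; y0_2 = 230; x_3 = 305; y_3 = 95; r_3 = 55; x1_4 = 185; y1_4 = 230; x0_5 = 185; y0_5 = 135; x0_6 = 195; y0_6 = 185; x1_6 = 285; y1_6 = 220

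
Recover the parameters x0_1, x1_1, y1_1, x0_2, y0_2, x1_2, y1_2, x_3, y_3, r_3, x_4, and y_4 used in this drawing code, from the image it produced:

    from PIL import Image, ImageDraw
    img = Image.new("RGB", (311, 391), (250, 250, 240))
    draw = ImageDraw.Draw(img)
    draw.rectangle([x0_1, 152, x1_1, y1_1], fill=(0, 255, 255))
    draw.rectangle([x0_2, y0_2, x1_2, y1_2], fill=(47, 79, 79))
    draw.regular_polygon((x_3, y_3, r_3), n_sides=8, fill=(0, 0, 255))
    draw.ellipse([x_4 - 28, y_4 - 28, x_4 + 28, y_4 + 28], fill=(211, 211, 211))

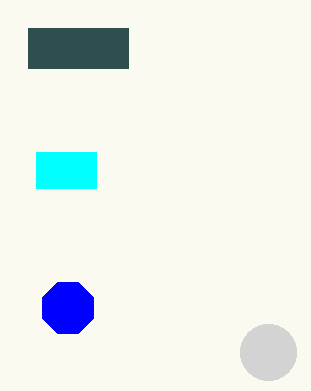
x0_1 = 36; x1_1 = 96; y1_1 = 188; x0_2 = 28; y0_2 = 28; x1_2 = 128; y1_2 = 68; x_3 = 68; y_3 = 308; r_3 = 28; x_4 = 268; y_4 = 352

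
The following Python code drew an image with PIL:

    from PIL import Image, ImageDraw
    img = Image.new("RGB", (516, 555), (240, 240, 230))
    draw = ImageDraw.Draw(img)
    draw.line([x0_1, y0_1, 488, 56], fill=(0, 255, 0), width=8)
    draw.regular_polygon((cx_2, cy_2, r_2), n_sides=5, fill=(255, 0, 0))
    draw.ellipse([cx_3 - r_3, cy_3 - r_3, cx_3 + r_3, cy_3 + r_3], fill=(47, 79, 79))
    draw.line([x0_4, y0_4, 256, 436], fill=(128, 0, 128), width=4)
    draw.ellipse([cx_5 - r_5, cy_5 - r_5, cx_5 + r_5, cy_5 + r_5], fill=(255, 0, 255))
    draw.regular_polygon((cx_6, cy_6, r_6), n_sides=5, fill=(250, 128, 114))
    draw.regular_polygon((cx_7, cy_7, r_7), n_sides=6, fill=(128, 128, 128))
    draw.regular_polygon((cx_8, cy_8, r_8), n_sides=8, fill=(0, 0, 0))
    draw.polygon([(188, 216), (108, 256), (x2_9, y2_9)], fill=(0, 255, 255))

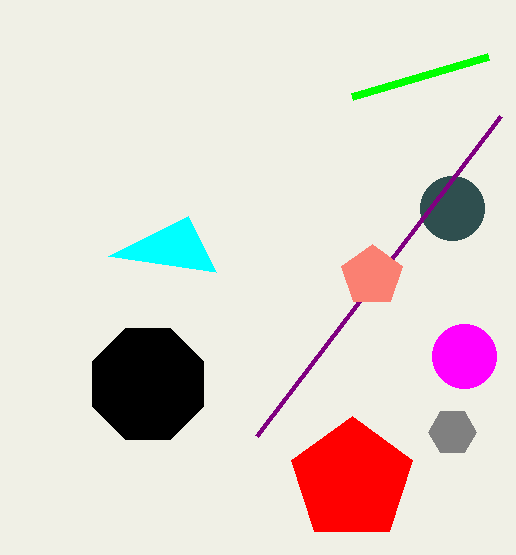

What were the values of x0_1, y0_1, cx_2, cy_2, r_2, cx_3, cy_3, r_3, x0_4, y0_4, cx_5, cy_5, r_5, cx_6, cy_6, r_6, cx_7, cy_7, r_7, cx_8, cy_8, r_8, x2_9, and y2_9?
x0_1 = 352, y0_1 = 96, cx_2 = 352, cy_2 = 480, r_2 = 64, cx_3 = 452, cy_3 = 208, r_3 = 32, x0_4 = 500, y0_4 = 116, cx_5 = 464, cy_5 = 356, r_5 = 32, cx_6 = 372, cy_6 = 276, r_6 = 32, cx_7 = 452, cy_7 = 432, r_7 = 24, cx_8 = 148, cy_8 = 384, r_8 = 60, x2_9 = 216, y2_9 = 272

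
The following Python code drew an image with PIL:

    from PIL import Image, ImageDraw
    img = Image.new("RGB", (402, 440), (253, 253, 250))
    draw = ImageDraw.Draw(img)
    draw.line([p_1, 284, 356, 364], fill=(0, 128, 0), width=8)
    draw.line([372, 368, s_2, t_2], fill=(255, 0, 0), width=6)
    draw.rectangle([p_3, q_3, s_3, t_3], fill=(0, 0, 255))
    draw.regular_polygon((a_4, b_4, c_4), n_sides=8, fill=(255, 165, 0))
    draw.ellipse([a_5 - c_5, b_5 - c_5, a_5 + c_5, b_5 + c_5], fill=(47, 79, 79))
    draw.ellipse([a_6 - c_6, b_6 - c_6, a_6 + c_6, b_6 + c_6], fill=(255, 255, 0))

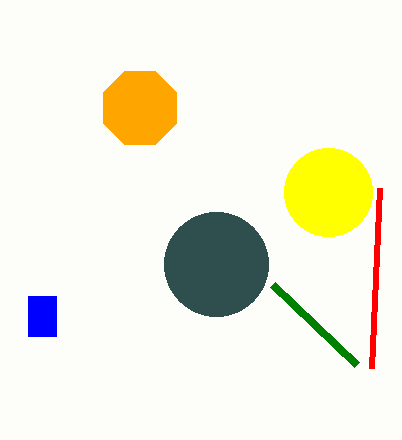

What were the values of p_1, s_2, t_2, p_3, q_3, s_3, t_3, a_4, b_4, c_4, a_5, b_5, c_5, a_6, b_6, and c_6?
p_1 = 272, s_2 = 380, t_2 = 188, p_3 = 28, q_3 = 296, s_3 = 56, t_3 = 336, a_4 = 140, b_4 = 108, c_4 = 40, a_5 = 216, b_5 = 264, c_5 = 52, a_6 = 328, b_6 = 192, c_6 = 44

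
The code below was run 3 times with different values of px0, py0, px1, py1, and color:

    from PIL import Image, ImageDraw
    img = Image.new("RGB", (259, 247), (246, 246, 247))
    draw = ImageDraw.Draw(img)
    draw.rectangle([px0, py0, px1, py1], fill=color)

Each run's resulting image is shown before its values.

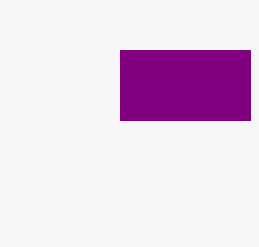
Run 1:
px0 = 120, py0 = 50, px1 = 250, py1 = 120, color = 'purple'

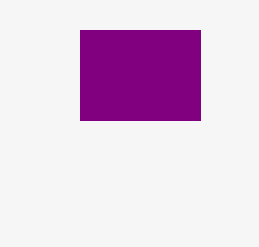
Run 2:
px0 = 80, py0 = 30, px1 = 200, py1 = 120, color = 'purple'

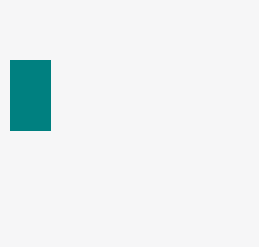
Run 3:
px0 = 10, py0 = 60, px1 = 50, py1 = 130, color = 'teal'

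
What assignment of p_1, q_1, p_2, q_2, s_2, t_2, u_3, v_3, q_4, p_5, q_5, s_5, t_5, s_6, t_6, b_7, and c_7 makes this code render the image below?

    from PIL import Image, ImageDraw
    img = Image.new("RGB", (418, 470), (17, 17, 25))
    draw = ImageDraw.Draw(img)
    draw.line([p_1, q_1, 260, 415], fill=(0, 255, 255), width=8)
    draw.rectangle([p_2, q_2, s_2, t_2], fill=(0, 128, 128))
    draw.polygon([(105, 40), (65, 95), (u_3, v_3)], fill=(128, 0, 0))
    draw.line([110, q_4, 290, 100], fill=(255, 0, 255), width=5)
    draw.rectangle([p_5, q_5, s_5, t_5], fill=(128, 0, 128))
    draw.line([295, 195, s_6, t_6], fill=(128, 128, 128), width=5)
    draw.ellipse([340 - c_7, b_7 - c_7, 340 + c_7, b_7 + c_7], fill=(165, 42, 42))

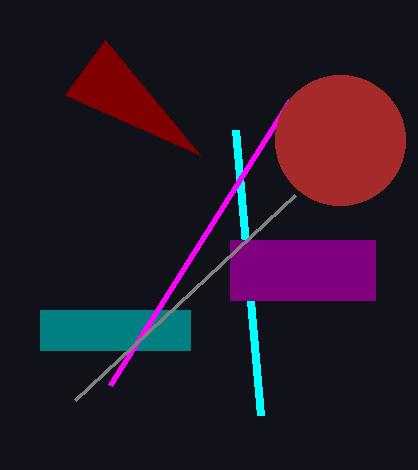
p_1 = 235
q_1 = 130
p_2 = 40
q_2 = 310
s_2 = 190
t_2 = 350
u_3 = 200
v_3 = 155
q_4 = 385
p_5 = 230
q_5 = 240
s_5 = 375
t_5 = 300
s_6 = 75
t_6 = 400
b_7 = 140
c_7 = 65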